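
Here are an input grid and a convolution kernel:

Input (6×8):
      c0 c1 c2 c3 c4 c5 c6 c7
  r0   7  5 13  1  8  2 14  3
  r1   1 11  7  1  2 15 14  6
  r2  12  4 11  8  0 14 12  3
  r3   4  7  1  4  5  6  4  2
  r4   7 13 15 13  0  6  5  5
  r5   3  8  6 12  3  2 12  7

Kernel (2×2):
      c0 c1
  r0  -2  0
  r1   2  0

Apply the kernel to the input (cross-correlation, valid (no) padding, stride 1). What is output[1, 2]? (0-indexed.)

The receptive field on the input at this output position is [7 1 / 11 8]. Elementwise product with the kernel and sum: 7·-2 + 11·2.

8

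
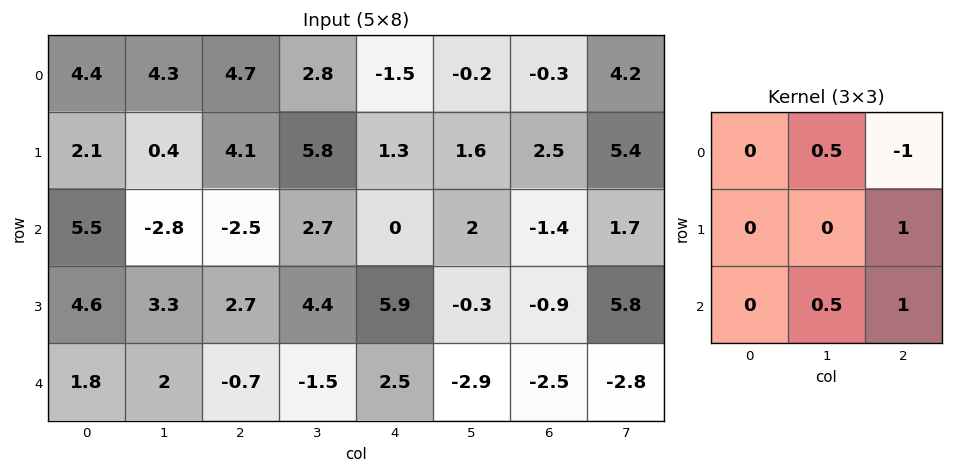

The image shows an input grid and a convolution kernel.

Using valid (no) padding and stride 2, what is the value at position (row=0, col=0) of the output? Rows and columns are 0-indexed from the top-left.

The receptive field on the input at this output position is [4.4 4.3 4.7 / 2.1 0.4 4.1 / 5.5 -2.8 -2.5]. Elementwise product with the kernel and sum: 4.3·0.5 + 4.7·-1 + 4.1·1 + -2.8·0.5 + -2.5·1.

-2.35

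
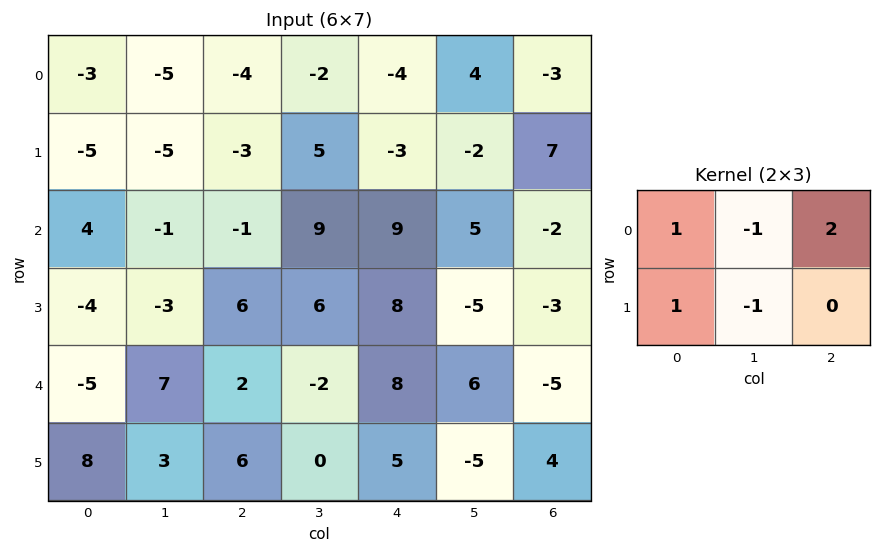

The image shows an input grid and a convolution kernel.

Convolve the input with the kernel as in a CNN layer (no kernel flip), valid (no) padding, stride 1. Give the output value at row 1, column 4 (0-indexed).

17

The receptive field on the input at this output position is [-3 -2 7 / 9 5 -2]. Elementwise product with the kernel and sum: -3·1 + -2·-1 + 7·2 + 9·1 + 5·-1.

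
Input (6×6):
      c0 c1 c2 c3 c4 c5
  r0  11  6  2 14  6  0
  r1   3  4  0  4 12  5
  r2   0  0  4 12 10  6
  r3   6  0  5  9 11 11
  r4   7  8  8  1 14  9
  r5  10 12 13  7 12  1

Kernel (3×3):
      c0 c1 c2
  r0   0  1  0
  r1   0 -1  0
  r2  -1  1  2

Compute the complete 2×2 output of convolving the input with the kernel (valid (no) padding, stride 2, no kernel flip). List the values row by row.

Output[0,0]: The receptive field on the input at this output position is [11 6 2 / 3 4 0 / 0 0 4]. Elementwise product with the kernel and sum: 6·1 + 4·-1 + 0·-1 + 0·1 + 4·2.

10 38
17 24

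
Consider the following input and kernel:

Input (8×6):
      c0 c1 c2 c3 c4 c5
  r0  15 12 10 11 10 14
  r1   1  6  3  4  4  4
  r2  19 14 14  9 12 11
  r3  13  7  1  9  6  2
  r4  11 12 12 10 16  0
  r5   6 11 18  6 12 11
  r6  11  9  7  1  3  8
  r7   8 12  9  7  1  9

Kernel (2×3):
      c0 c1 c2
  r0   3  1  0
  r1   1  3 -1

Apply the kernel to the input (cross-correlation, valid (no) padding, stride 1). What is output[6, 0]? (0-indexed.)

The receptive field on the input at this output position is [11 9 7 / 8 12 9]. Elementwise product with the kernel and sum: 11·3 + 9·1 + 8·1 + 12·3 + 9·-1.

77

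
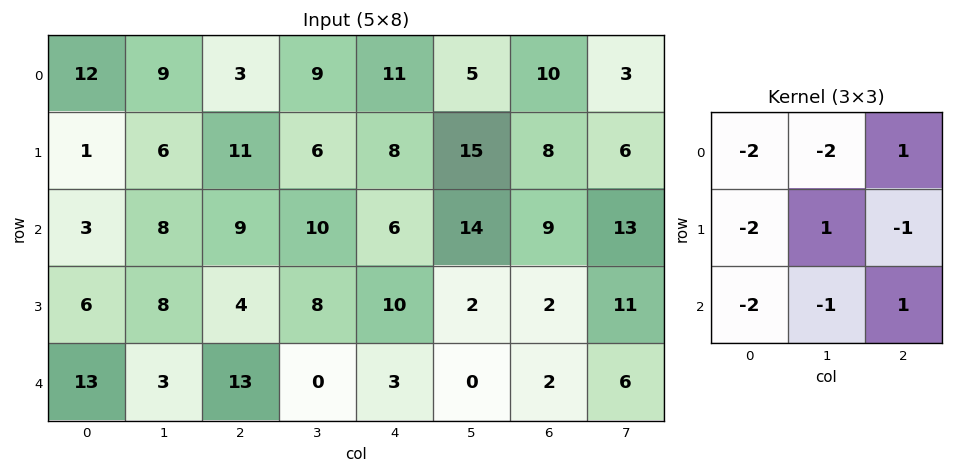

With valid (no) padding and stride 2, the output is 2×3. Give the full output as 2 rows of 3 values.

-51 -59 -48
-37 -65 -55

Output[0,0]: The receptive field on the input at this output position is [12 9 3 / 1 6 11 / 3 8 9]. Elementwise product with the kernel and sum: 12·-2 + 9·-2 + 3·1 + 1·-2 + 6·1 + 11·-1 + 3·-2 + 8·-1 + 9·1.
Output[0,1]: The receptive field on the input at this output position is [3 9 11 / 11 6 8 / 9 10 6]. Elementwise product with the kernel and sum: 3·-2 + 9·-2 + 11·1 + 11·-2 + 6·1 + 8·-1 + 9·-2 + 10·-1 + 6·1.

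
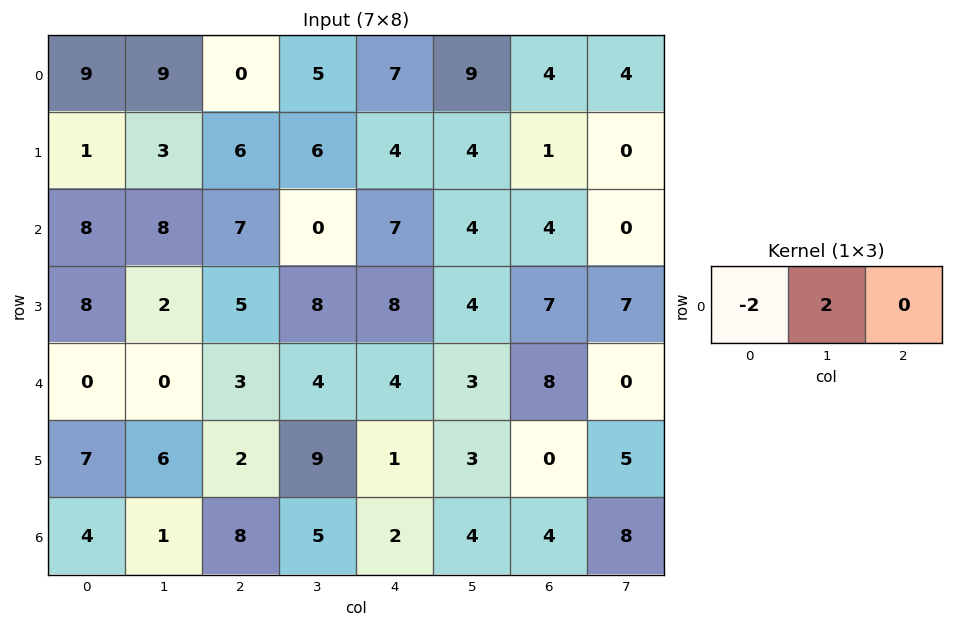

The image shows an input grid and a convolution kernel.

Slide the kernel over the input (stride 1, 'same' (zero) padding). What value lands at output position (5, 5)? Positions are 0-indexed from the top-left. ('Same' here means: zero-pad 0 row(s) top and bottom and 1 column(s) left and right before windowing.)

The receptive field on the zero-padded input at this output position is [1 3 0]. Elementwise product with the kernel and sum: 1·-2 + 3·2.

4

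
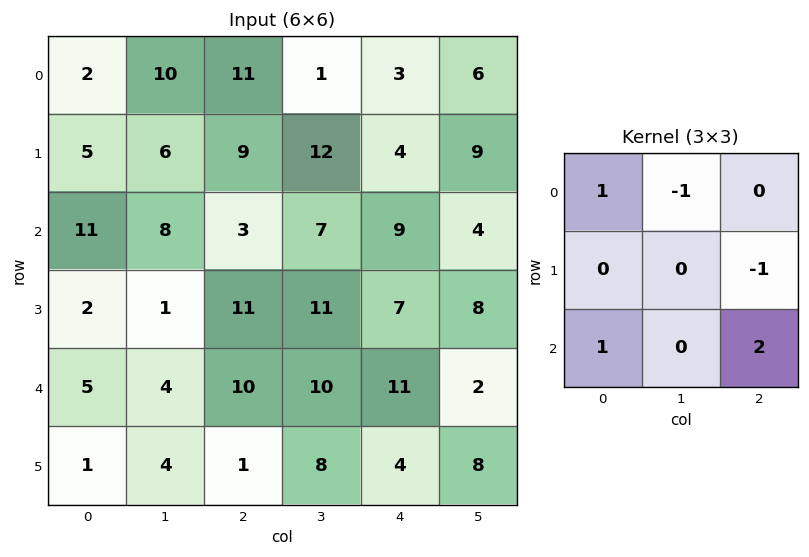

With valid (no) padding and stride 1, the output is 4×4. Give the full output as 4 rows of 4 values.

0 9 27 4
20 13 13 31
17 18 21 4
-6 0 -2 26

Output[0,0]: The receptive field on the input at this output position is [2 10 11 / 5 6 9 / 11 8 3]. Elementwise product with the kernel and sum: 2·1 + 10·-1 + 9·-1 + 11·1 + 3·2.
Output[0,1]: The receptive field on the input at this output position is [10 11 1 / 6 9 12 / 8 3 7]. Elementwise product with the kernel and sum: 10·1 + 11·-1 + 12·-1 + 8·1 + 7·2.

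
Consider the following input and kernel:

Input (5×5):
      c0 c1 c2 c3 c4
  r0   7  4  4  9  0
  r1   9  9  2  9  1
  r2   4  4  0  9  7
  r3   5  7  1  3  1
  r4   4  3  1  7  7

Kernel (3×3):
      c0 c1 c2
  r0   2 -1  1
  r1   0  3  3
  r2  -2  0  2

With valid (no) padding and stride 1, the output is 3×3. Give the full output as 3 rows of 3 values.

Output[0,0]: The receptive field on the input at this output position is [7 4 4 / 9 9 2 / 4 4 0]. Elementwise product with the kernel and sum: 7·2 + 4·-1 + 4·1 + 9·3 + 2·3 + 4·-2 + 0·2.
Output[0,1]: The receptive field on the input at this output position is [4 4 9 / 9 2 9 / 4 0 9]. Elementwise product with the kernel and sum: 4·2 + 4·-1 + 9·1 + 2·3 + 9·3 + 4·-2 + 9·2.

39 56 43
15 44 44
22 37 22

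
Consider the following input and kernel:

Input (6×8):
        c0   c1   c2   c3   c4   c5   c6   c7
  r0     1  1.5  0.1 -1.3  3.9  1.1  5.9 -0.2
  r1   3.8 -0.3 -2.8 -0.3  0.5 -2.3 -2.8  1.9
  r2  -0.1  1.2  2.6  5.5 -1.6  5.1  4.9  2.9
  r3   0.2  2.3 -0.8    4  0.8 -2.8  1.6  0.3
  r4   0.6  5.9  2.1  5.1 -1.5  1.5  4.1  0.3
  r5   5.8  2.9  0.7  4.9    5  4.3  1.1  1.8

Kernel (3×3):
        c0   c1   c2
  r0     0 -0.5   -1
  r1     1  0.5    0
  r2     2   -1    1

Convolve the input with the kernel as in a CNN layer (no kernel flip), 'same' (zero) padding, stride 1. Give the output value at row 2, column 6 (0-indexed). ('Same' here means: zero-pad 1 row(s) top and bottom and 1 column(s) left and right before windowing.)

The receptive field on the zero-padded input at this output position is [-2.3 -2.8 1.9 / 5.1 4.9 2.9 / -2.8 1.6 0.3]. Elementwise product with the kernel and sum: -2.8·-0.5 + 1.9·-1 + 5.1·1 + 4.9·0.5 + -2.8·2 + 1.6·-1 + 0.3·1.

0.15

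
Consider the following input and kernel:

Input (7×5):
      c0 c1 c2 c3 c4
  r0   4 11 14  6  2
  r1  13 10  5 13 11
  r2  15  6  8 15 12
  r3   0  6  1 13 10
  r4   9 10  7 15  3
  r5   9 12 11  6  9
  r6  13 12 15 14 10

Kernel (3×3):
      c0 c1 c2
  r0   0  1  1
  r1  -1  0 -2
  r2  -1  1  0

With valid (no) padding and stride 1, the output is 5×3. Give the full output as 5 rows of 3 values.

-7 -14 -12
-10 -23 4
13 -12 14
-13 -27 5
-15 1 -12

Output[0,0]: The receptive field on the input at this output position is [4 11 14 / 13 10 5 / 15 6 8]. Elementwise product with the kernel and sum: 11·1 + 14·1 + 13·-1 + 5·-2 + 15·-1 + 6·1.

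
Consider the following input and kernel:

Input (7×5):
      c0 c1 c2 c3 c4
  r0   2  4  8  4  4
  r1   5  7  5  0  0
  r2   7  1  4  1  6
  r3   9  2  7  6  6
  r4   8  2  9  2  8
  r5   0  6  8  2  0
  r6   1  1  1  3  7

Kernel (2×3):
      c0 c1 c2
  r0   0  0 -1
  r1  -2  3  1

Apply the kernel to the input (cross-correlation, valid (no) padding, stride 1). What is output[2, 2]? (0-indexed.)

4

The receptive field on the input at this output position is [4 1 6 / 7 6 6]. Elementwise product with the kernel and sum: 6·-1 + 7·-2 + 6·3 + 6·1.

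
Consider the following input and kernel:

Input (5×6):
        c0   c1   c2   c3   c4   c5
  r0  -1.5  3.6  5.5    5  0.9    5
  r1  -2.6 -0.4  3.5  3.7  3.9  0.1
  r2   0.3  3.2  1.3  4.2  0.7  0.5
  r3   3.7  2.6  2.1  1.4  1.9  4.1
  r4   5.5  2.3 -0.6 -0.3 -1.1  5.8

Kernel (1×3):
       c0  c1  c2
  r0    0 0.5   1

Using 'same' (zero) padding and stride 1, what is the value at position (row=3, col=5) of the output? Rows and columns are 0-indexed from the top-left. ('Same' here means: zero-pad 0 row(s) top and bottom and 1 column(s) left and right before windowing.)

The receptive field on the zero-padded input at this output position is [1.9 4.1 0]. Elementwise product with the kernel and sum: 4.1·0.5 + 0·1.

2.05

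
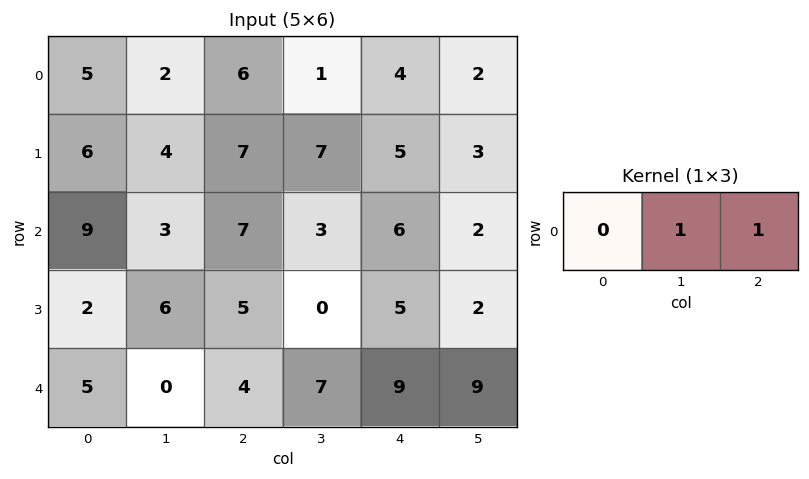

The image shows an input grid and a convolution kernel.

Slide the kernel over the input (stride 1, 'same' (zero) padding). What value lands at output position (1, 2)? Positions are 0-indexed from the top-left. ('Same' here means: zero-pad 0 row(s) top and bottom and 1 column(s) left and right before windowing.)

14

The receptive field on the zero-padded input at this output position is [4 7 7]. Elementwise product with the kernel and sum: 7·1 + 7·1.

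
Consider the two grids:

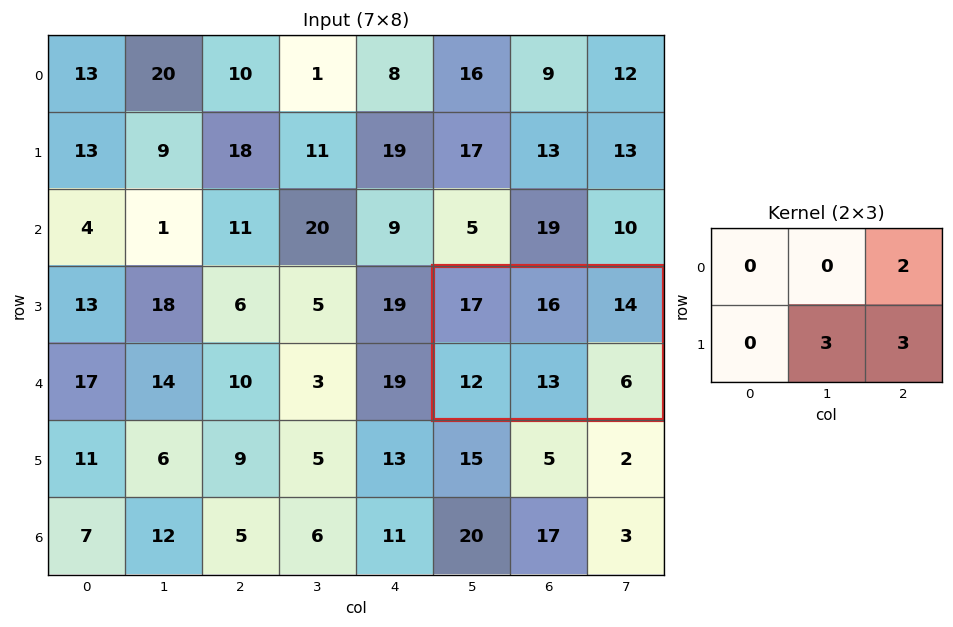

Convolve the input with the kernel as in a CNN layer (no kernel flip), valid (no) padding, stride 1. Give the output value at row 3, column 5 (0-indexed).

The receptive field on the input at this output position is [17 16 14 / 12 13 6]. Elementwise product with the kernel and sum: 14·2 + 13·3 + 6·3.

85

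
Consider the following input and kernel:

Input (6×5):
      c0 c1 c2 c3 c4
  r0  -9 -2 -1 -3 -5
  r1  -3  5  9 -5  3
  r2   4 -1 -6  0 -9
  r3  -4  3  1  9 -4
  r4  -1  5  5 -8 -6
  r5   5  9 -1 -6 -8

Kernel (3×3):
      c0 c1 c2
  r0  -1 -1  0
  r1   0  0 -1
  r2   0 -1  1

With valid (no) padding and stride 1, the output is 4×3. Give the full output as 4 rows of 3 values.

Output[0,0]: The receptive field on the input at this output position is [-9 -2 -1 / -3 5 9 / 4 -1 -6]. Elementwise product with the kernel and sum: -9·-1 + -2·-1 + 9·-1 + -1·-1 + -6·1.

-3 14 -8
2 -6 -8
-4 -15 12
-14 -1 -6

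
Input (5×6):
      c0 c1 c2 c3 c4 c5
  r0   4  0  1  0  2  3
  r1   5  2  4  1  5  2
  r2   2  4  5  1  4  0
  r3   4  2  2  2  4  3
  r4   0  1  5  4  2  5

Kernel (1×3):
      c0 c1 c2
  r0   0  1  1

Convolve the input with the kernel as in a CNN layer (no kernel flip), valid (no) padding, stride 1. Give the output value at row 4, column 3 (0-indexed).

7

The receptive field on the input at this output position is [4 2 5]. Elementwise product with the kernel and sum: 2·1 + 5·1.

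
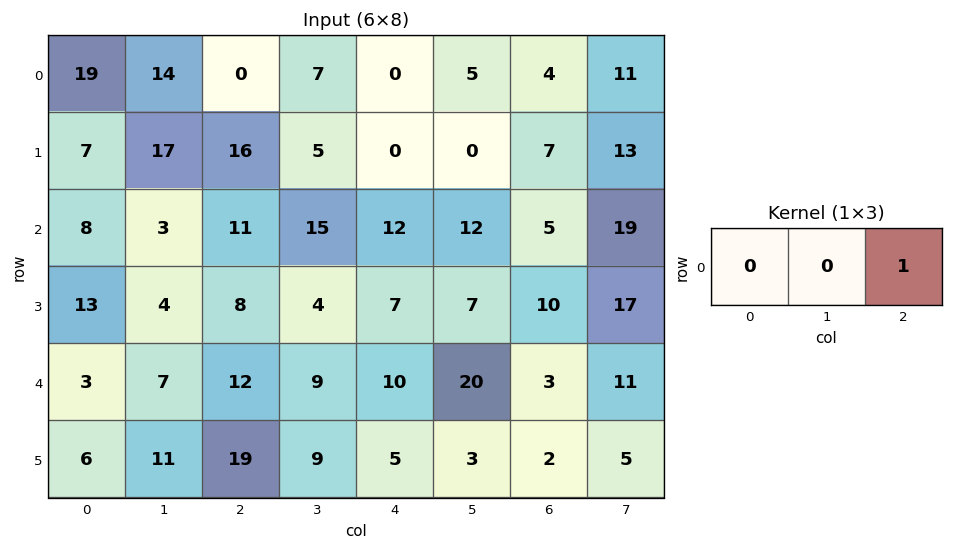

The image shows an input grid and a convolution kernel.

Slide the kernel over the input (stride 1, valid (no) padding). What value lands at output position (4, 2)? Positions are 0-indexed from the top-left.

10

The receptive field on the input at this output position is [12 9 10]. Elementwise product with the kernel and sum: 10·1.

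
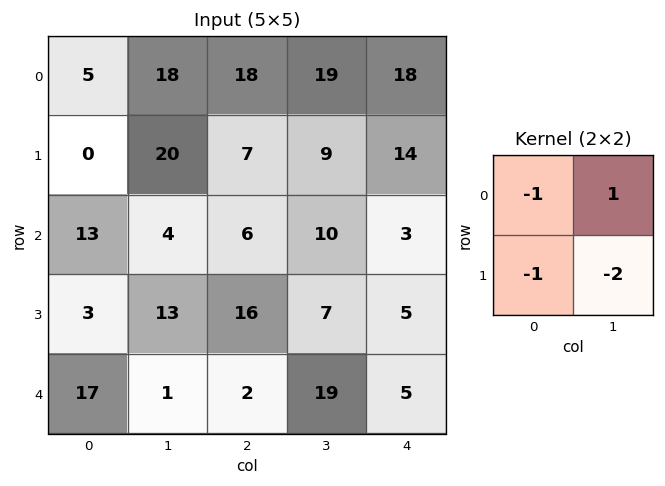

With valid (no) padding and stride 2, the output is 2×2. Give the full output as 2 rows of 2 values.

Output[0,0]: The receptive field on the input at this output position is [5 18 / 0 20]. Elementwise product with the kernel and sum: 5·-1 + 18·1 + 0·-1 + 20·-2.

-27 -24
-38 -26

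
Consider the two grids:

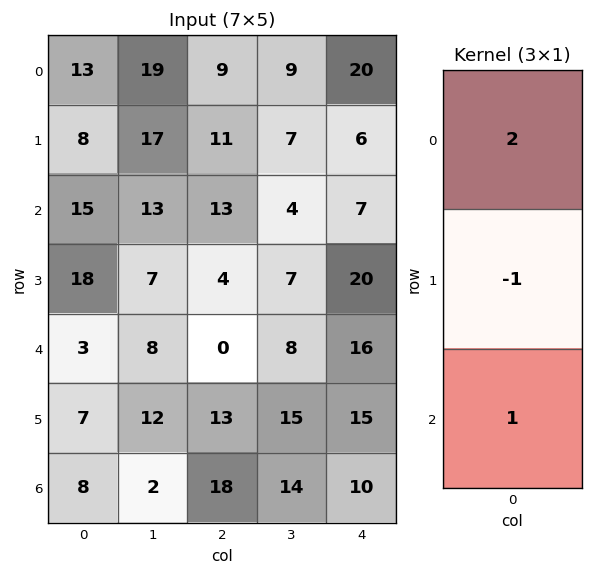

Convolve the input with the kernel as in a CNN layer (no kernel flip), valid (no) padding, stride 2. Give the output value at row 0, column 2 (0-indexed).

41

The receptive field on the input at this output position is [20 / 6 / 7]. Elementwise product with the kernel and sum: 20·2 + 6·-1 + 7·1.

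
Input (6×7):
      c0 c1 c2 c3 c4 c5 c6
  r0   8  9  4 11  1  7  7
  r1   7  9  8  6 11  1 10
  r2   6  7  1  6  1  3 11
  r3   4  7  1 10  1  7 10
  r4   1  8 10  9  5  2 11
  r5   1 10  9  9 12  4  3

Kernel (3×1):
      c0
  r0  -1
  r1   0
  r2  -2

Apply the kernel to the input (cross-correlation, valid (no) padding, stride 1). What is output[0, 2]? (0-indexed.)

-6

The receptive field on the input at this output position is [4 / 8 / 1]. Elementwise product with the kernel and sum: 4·-1 + 1·-2.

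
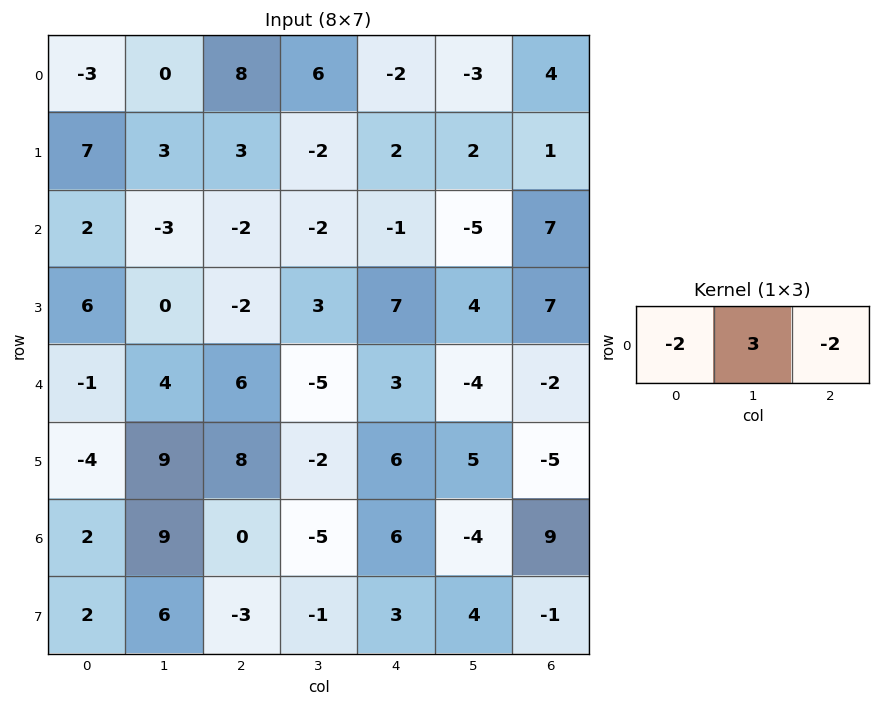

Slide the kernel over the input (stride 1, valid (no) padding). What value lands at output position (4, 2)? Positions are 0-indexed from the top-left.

The receptive field on the input at this output position is [6 -5 3]. Elementwise product with the kernel and sum: 6·-2 + -5·3 + 3·-2.

-33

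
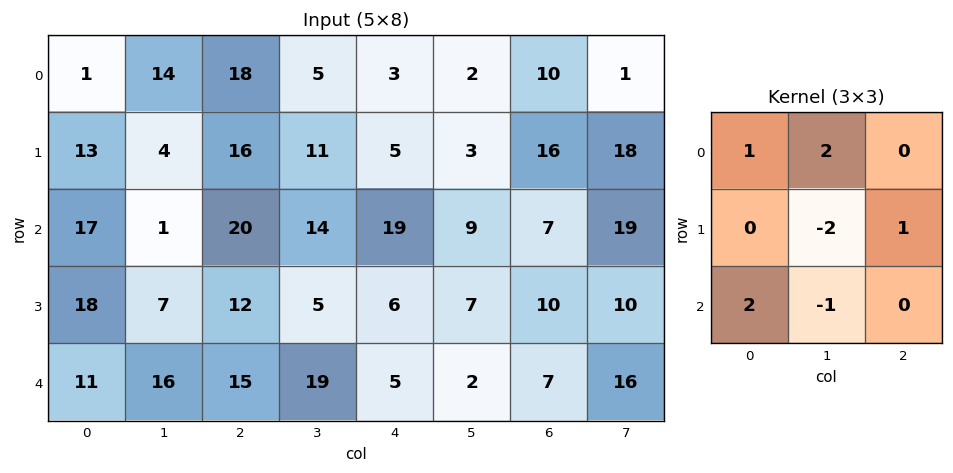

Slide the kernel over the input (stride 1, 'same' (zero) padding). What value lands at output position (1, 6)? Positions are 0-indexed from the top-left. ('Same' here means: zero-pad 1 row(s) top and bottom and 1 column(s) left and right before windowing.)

The receptive field on the zero-padded input at this output position is [2 10 1 / 3 16 18 / 9 7 19]. Elementwise product with the kernel and sum: 2·1 + 10·2 + 16·-2 + 18·1 + 9·2 + 7·-1.

19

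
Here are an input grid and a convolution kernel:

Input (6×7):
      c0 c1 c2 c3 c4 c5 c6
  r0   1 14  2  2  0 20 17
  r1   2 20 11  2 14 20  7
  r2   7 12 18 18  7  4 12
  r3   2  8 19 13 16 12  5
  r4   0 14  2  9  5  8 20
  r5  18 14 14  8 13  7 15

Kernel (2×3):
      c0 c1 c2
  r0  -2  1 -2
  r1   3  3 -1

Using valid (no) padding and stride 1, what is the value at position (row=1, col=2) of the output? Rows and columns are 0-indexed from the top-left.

53

The receptive field on the input at this output position is [11 2 14 / 18 18 7]. Elementwise product with the kernel and sum: 11·-2 + 2·1 + 14·-2 + 18·3 + 18·3 + 7·-1.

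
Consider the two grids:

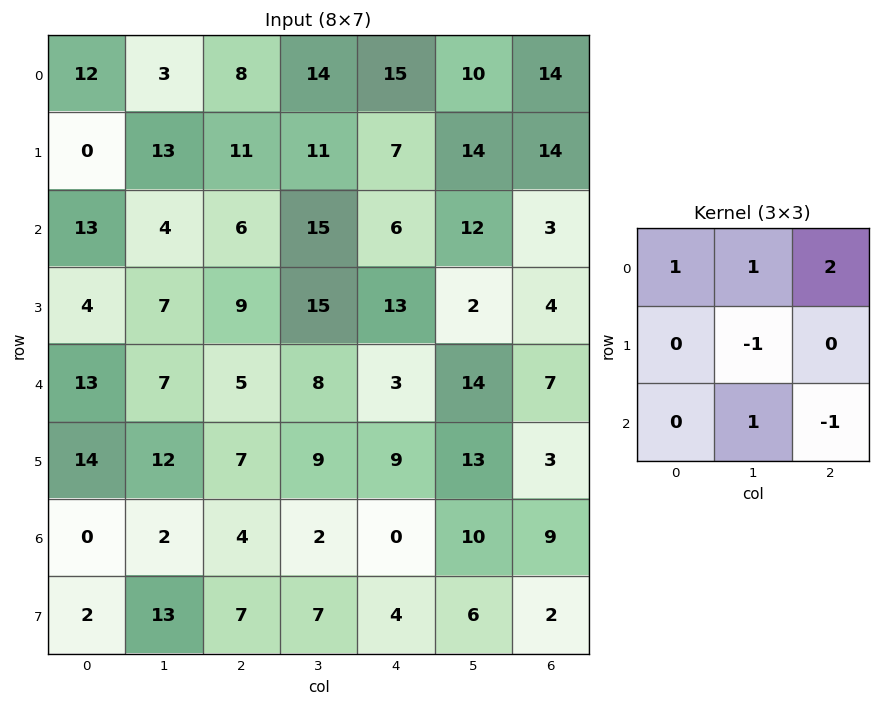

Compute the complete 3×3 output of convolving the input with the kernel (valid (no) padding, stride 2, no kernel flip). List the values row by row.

Output[0,0]: The receptive field on the input at this output position is [12 3 8 / 0 13 11 / 13 4 6]. Elementwise product with the kernel and sum: 12·1 + 3·1 + 8·2 + 13·-1 + 4·1 + 6·-1.

16 50 48
24 23 29
16 12 19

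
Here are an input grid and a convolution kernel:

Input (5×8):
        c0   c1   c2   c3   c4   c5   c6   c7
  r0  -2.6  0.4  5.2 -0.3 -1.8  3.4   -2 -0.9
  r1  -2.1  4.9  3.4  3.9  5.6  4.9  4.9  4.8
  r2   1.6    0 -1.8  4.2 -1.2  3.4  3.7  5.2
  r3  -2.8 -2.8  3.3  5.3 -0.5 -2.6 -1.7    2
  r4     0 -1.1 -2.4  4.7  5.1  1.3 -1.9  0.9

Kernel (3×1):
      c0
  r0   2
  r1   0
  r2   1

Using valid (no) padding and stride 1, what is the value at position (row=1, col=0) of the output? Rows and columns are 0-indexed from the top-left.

-7

The receptive field on the input at this output position is [-2.1 / 1.6 / -2.8]. Elementwise product with the kernel and sum: -2.1·2 + -2.8·1.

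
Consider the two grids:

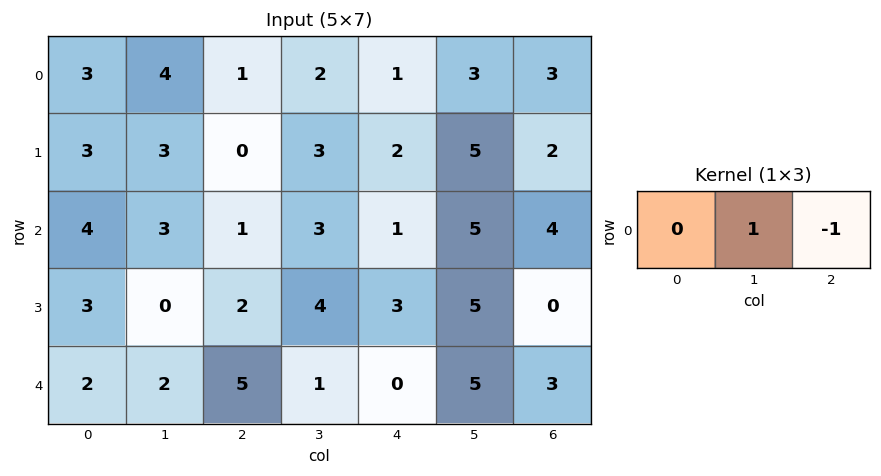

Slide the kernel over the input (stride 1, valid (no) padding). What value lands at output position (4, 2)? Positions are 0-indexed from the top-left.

The receptive field on the input at this output position is [5 1 0]. Elementwise product with the kernel and sum: 1·1 + 0·-1.

1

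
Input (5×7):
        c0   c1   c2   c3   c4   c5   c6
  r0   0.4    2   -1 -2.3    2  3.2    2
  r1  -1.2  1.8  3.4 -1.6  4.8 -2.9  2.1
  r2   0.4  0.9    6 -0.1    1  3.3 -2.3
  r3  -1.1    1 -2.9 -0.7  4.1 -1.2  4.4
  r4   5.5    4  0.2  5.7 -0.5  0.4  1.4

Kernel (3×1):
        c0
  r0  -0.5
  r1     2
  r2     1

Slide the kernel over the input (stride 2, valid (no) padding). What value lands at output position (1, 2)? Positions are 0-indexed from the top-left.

The receptive field on the input at this output position is [1 / 4.1 / -0.5]. Elementwise product with the kernel and sum: 1·-0.5 + 4.1·2 + -0.5·1.

7.2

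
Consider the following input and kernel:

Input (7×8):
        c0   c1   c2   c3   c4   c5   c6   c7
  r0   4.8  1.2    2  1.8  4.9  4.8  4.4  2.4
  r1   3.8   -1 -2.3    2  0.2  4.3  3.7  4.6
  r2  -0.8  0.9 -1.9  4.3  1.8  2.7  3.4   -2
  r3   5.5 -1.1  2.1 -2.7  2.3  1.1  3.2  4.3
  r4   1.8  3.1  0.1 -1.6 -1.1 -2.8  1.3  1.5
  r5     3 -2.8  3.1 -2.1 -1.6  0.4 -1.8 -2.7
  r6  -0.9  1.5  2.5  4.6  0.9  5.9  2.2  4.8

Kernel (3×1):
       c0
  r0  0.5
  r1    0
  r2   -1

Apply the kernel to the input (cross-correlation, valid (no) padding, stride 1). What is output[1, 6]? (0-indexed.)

-1.35

The receptive field on the input at this output position is [3.7 / 3.4 / 3.2]. Elementwise product with the kernel and sum: 3.7·0.5 + 3.2·-1.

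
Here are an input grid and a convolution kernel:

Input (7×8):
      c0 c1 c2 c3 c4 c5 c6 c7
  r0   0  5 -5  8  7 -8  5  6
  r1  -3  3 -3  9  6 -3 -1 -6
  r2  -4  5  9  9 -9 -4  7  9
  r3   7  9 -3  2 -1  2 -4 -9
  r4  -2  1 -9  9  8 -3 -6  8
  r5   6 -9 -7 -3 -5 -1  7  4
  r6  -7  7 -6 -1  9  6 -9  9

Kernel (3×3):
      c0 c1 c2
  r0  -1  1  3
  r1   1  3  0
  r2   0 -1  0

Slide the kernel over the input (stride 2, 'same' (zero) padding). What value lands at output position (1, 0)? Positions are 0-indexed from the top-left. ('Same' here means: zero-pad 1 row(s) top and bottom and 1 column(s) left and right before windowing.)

The receptive field on the zero-padded input at this output position is [0 -3 3 / 0 -4 5 / 0 7 9]. Elementwise product with the kernel and sum: 0·-1 + -3·1 + 3·3 + 0·1 + -4·3 + 7·-1.

-13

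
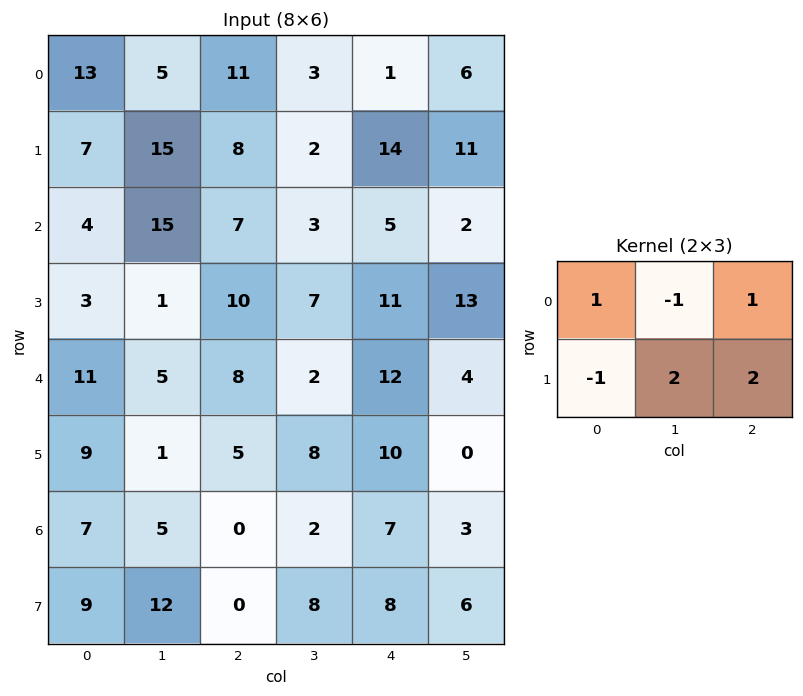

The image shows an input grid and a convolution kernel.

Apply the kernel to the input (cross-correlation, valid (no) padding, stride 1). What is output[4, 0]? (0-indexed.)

17

The receptive field on the input at this output position is [11 5 8 / 9 1 5]. Elementwise product with the kernel and sum: 11·1 + 5·-1 + 8·1 + 9·-1 + 1·2 + 5·2.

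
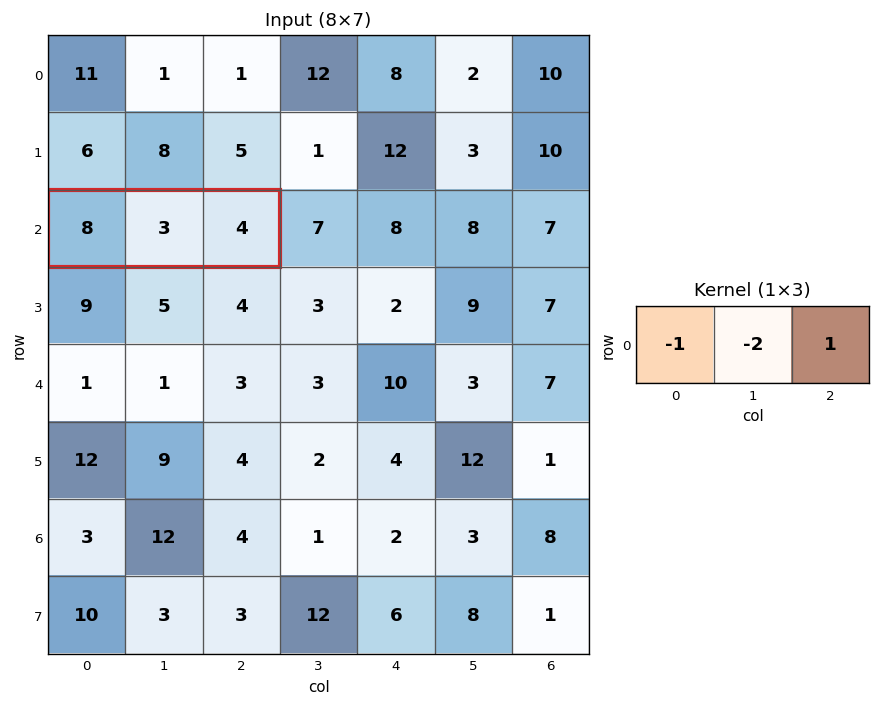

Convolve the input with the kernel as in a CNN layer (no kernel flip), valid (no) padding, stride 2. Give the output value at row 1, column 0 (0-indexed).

The receptive field on the input at this output position is [8 3 4]. Elementwise product with the kernel and sum: 8·-1 + 3·-2 + 4·1.

-10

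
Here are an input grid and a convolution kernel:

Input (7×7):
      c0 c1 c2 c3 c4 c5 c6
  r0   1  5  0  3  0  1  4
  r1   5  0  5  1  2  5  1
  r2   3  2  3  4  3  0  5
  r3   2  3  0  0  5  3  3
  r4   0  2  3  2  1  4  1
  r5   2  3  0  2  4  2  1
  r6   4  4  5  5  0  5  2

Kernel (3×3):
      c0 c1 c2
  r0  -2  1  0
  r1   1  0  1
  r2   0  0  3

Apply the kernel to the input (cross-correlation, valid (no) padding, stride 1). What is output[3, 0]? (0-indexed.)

2

The receptive field on the input at this output position is [2 3 0 / 0 2 3 / 2 3 0]. Elementwise product with the kernel and sum: 2·-2 + 3·1 + 0·1 + 3·1 + 0·3.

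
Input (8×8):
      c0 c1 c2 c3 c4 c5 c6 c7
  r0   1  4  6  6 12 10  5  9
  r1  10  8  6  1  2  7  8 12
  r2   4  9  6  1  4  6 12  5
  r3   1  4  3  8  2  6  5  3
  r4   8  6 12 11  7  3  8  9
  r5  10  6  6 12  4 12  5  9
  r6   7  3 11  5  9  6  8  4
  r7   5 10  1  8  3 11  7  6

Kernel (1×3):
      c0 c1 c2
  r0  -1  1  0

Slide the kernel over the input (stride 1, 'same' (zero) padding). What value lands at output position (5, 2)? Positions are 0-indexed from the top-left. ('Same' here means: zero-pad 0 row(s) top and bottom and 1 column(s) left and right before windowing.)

The receptive field on the zero-padded input at this output position is [6 6 12]. Elementwise product with the kernel and sum: 6·-1 + 6·1.

0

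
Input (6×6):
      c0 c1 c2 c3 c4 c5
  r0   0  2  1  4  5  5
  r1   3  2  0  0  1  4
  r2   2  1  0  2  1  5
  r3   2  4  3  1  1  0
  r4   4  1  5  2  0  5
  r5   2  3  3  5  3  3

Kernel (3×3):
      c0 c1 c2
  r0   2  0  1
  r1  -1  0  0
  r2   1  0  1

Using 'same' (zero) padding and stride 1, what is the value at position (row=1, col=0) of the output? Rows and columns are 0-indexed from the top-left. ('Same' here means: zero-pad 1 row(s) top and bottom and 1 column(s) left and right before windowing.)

The receptive field on the zero-padded input at this output position is [0 0 2 / 0 3 2 / 0 2 1]. Elementwise product with the kernel and sum: 0·2 + 2·1 + 0·-1 + 0·1 + 1·1.

3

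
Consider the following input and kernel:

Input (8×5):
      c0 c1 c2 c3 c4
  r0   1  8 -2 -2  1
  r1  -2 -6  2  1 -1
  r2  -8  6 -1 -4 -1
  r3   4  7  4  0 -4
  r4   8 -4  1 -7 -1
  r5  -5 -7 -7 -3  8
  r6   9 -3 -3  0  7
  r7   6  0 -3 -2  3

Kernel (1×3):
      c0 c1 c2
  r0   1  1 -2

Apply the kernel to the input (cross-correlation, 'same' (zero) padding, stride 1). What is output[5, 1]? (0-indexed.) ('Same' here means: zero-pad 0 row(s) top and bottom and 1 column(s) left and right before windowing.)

The receptive field on the zero-padded input at this output position is [-5 -7 -7]. Elementwise product with the kernel and sum: -5·1 + -7·1 + -7·-2.

2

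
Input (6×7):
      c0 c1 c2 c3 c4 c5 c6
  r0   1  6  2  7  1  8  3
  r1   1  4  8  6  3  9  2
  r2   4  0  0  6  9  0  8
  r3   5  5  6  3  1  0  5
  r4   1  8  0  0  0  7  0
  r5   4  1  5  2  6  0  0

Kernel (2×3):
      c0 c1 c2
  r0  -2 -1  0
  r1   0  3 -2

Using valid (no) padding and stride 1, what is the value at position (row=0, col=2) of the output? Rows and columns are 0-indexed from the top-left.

1

The receptive field on the input at this output position is [2 7 1 / 8 6 3]. Elementwise product with the kernel and sum: 2·-2 + 7·-1 + 6·3 + 3·-2.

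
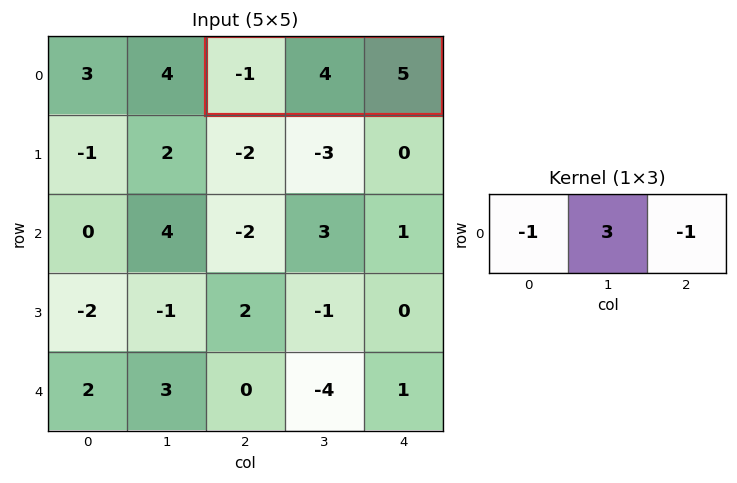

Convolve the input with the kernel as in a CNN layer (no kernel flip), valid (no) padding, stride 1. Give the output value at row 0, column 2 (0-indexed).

8

The receptive field on the input at this output position is [-1 4 5]. Elementwise product with the kernel and sum: -1·-1 + 4·3 + 5·-1.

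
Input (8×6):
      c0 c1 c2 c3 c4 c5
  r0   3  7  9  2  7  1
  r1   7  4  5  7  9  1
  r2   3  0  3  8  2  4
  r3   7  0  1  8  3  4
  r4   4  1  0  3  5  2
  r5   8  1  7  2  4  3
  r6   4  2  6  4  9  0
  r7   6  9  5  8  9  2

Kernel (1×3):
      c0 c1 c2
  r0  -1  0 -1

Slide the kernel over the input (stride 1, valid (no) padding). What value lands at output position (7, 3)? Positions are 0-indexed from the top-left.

The receptive field on the input at this output position is [8 9 2]. Elementwise product with the kernel and sum: 8·-1 + 2·-1.

-10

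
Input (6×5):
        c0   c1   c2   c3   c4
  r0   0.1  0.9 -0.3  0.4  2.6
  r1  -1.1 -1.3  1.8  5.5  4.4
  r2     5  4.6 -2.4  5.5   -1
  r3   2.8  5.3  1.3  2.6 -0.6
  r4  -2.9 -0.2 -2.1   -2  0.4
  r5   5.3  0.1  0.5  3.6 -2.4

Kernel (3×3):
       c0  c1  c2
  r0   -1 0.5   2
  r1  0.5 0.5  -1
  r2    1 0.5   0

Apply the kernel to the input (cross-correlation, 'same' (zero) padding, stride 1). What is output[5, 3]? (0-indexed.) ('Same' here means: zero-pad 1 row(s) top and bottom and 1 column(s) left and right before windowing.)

The receptive field on the zero-padded input at this output position is [-2.1 -2 0.4 / 0.5 3.6 -2.4 / 0 0 0]. Elementwise product with the kernel and sum: -2.1·-1 + -2·0.5 + 0.4·2 + 0.5·0.5 + 3.6·0.5 + -2.4·-1 + 0·1 + 0·0.5.

6.35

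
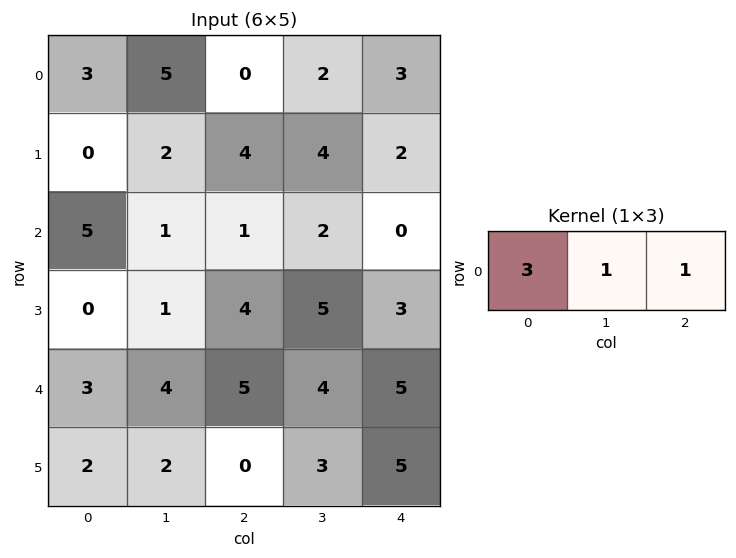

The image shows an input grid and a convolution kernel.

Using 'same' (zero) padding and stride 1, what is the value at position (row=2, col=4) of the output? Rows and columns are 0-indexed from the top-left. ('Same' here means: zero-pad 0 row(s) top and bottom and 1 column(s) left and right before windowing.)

The receptive field on the zero-padded input at this output position is [2 0 0]. Elementwise product with the kernel and sum: 2·3 + 0·1 + 0·1.

6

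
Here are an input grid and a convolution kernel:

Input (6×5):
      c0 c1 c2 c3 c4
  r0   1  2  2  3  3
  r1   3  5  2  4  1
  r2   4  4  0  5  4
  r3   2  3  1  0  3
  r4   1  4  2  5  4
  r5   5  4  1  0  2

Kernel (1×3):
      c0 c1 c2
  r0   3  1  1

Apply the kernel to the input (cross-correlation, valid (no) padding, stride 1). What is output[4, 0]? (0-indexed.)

The receptive field on the input at this output position is [1 4 2]. Elementwise product with the kernel and sum: 1·3 + 4·1 + 2·1.

9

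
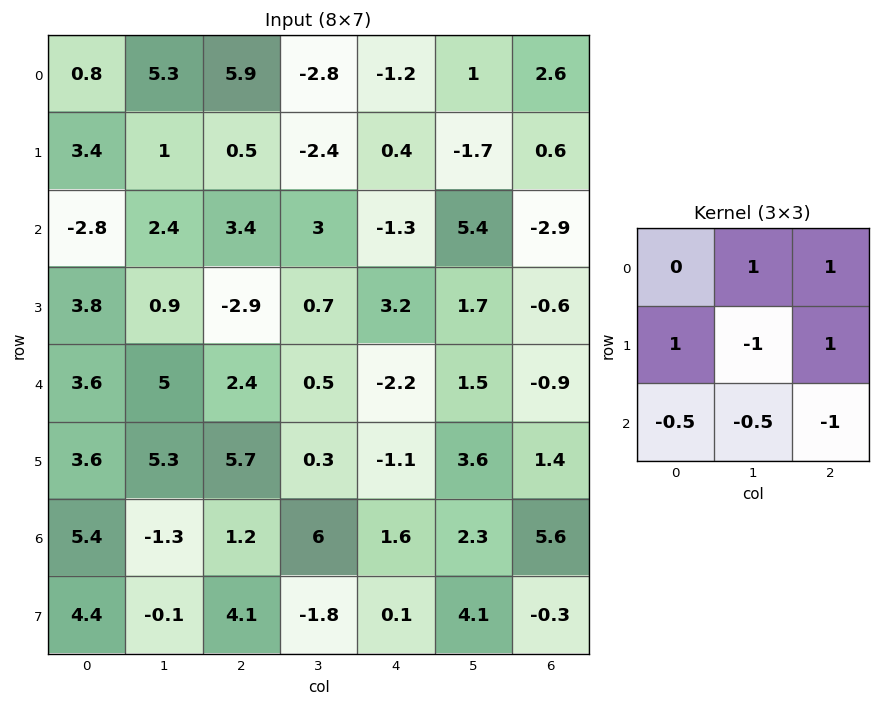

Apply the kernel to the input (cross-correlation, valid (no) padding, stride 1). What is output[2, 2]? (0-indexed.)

The receptive field on the input at this output position is [3.4 3 -1.3 / -2.9 0.7 3.2 / 2.4 0.5 -2.2]. Elementwise product with the kernel and sum: 3·1 + -1.3·1 + -2.9·1 + 0.7·-1 + 3.2·1 + 2.4·-0.5 + 0.5·-0.5 + -2.2·-1.

2.05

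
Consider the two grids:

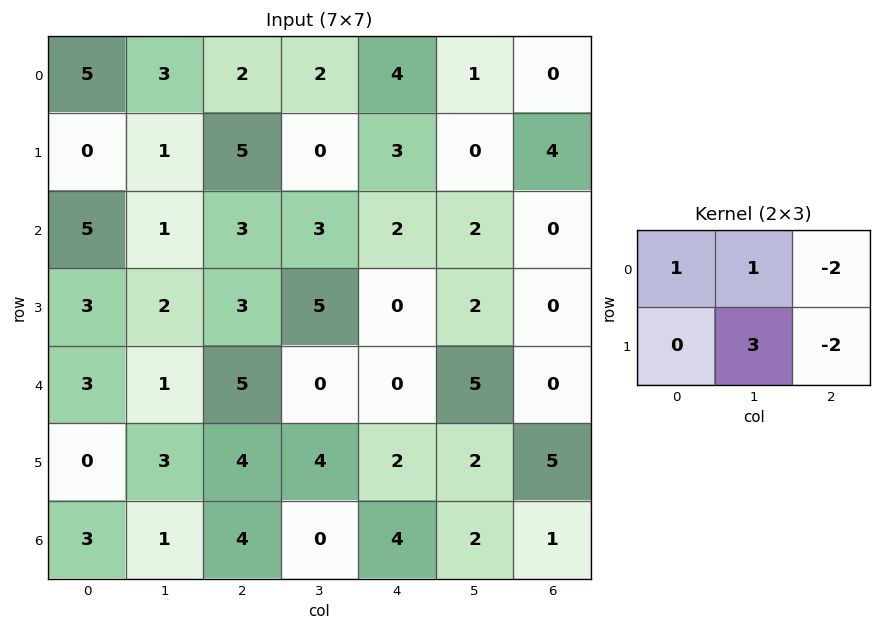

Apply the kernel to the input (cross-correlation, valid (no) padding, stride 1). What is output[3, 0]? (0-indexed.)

-8

The receptive field on the input at this output position is [3 2 3 / 3 1 5]. Elementwise product with the kernel and sum: 3·1 + 2·1 + 3·-2 + 1·3 + 5·-2.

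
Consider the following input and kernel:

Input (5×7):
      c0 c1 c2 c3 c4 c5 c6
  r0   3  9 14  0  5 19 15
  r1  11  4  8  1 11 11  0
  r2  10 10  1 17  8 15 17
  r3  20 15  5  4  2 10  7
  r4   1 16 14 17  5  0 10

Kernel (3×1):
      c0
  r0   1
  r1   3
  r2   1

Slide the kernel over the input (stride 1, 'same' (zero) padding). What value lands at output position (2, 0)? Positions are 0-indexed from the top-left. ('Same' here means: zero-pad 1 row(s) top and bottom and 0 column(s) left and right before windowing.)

61

The receptive field on the zero-padded input at this output position is [11 / 10 / 20]. Elementwise product with the kernel and sum: 11·1 + 10·3 + 20·1.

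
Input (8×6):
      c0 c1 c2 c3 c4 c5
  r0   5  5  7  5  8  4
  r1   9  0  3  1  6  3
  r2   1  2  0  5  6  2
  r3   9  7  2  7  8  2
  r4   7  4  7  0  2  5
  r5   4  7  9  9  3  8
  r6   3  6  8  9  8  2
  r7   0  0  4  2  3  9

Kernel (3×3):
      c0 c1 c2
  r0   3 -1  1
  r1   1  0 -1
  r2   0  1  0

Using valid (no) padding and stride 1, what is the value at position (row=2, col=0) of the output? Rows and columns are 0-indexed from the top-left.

12

The receptive field on the input at this output position is [1 2 0 / 9 7 2 / 7 4 7]. Elementwise product with the kernel and sum: 1·3 + 2·-1 + 0·1 + 9·1 + 2·-1 + 4·1.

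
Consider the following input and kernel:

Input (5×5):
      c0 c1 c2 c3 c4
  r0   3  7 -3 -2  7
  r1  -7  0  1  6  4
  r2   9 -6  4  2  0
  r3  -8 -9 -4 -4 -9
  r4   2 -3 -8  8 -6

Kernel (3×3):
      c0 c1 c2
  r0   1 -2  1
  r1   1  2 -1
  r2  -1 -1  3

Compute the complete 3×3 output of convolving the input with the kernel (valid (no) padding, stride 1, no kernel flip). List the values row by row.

-13 15 11
-8 5 -18
-20 10 -21

Output[0,0]: The receptive field on the input at this output position is [3 7 -3 / -7 0 1 / 9 -6 4]. Elementwise product with the kernel and sum: 3·1 + 7·-2 + -3·1 + -7·1 + 0·2 + 1·-1 + 9·-1 + -6·-1 + 4·3.
Output[0,1]: The receptive field on the input at this output position is [7 -3 -2 / 0 1 6 / -6 4 2]. Elementwise product with the kernel and sum: 7·1 + -3·-2 + -2·1 + 0·1 + 1·2 + 6·-1 + -6·-1 + 4·-1 + 2·3.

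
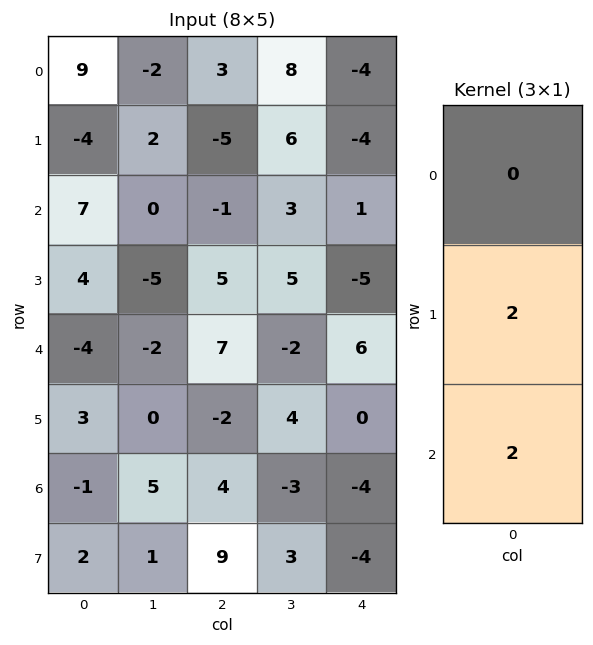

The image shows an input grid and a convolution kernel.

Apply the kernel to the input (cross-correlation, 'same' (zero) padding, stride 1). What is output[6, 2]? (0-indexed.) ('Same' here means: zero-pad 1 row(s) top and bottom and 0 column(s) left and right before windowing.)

26

The receptive field on the zero-padded input at this output position is [-2 / 4 / 9]. Elementwise product with the kernel and sum: 4·2 + 9·2.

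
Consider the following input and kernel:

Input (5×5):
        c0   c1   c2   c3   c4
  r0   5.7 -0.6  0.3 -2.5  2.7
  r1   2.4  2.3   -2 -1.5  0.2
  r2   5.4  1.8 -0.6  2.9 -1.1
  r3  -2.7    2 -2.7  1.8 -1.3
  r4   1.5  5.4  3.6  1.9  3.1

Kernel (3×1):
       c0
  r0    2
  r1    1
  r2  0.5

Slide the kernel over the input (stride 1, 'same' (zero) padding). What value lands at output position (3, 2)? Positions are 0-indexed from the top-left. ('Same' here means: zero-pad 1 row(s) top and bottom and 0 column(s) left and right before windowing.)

The receptive field on the zero-padded input at this output position is [-0.6 / -2.7 / 3.6]. Elementwise product with the kernel and sum: -0.6·2 + -2.7·1 + 3.6·0.5.

-2.1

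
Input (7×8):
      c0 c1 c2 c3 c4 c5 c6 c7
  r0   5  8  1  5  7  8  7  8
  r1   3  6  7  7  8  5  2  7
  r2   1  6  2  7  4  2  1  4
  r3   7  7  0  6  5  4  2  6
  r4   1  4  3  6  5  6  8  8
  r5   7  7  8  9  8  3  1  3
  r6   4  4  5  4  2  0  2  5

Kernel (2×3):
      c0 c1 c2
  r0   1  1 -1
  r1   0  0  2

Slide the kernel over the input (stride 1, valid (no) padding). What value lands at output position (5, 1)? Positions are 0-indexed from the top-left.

14

The receptive field on the input at this output position is [7 8 9 / 4 5 4]. Elementwise product with the kernel and sum: 7·1 + 8·1 + 9·-1 + 4·2.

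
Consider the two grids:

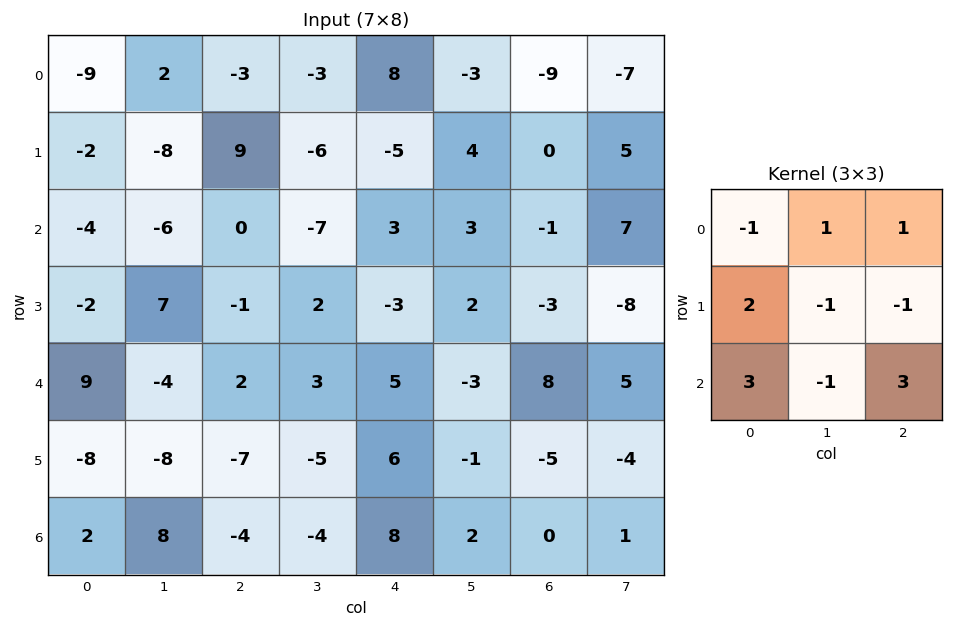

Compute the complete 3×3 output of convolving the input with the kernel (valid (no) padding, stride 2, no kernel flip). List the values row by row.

-3 53 -31
25 13 36
-26 7 40

Output[0,0]: The receptive field on the input at this output position is [-9 2 -3 / -2 -8 9 / -4 -6 0]. Elementwise product with the kernel and sum: -9·-1 + 2·1 + -3·1 + -2·2 + -8·-1 + 9·-1 + -4·3 + -6·-1 + 0·3.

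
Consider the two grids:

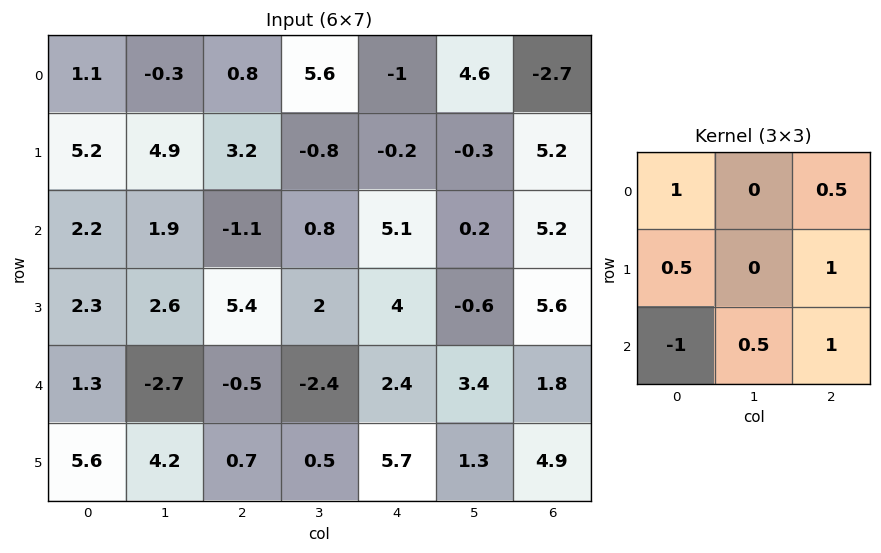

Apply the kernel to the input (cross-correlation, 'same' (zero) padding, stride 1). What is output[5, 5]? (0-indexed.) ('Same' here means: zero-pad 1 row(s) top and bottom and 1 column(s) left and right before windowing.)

11.05

The receptive field on the zero-padded input at this output position is [2.4 3.4 1.8 / 5.7 1.3 4.9 / 0 0 0]. Elementwise product with the kernel and sum: 2.4·1 + 1.8·0.5 + 5.7·0.5 + 4.9·1 + 0·-1 + 0·0.5 + 0·1.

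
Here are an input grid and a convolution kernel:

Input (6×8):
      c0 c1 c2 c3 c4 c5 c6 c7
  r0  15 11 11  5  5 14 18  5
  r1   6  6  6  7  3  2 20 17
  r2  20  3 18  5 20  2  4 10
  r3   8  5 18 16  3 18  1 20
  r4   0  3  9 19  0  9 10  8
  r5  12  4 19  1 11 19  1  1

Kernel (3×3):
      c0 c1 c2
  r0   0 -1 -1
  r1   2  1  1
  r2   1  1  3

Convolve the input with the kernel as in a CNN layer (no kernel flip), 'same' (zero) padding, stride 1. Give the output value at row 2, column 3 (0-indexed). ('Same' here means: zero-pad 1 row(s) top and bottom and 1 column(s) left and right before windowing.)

The receptive field on the zero-padded input at this output position is [6 7 3 / 18 5 20 / 18 16 3]. Elementwise product with the kernel and sum: 7·-1 + 3·-1 + 18·2 + 5·1 + 20·1 + 18·1 + 16·1 + 3·3.

94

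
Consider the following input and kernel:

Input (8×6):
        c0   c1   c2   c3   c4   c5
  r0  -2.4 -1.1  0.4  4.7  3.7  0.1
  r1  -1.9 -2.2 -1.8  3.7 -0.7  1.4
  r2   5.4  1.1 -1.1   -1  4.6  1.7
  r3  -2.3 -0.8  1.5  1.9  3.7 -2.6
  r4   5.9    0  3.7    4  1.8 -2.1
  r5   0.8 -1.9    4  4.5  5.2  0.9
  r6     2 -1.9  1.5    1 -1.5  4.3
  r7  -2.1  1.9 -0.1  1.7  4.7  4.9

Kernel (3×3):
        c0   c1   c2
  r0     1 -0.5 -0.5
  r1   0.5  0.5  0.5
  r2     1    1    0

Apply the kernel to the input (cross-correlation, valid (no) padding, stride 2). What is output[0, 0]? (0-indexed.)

The receptive field on the input at this output position is [-2.4 -1.1 0.4 / -1.9 -2.2 -1.8 / 5.4 1.1 -1.1]. Elementwise product with the kernel and sum: -2.4·1 + -1.1·-0.5 + 0.4·-0.5 + -1.9·0.5 + -2.2·0.5 + -1.8·0.5 + 5.4·1 + 1.1·1.

1.5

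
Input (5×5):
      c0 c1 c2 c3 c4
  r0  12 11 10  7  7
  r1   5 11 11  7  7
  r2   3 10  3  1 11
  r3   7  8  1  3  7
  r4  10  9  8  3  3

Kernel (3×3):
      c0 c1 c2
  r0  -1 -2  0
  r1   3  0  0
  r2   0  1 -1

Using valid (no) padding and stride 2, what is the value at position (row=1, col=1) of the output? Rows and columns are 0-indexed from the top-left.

-2

The receptive field on the input at this output position is [3 1 11 / 1 3 7 / 8 3 3]. Elementwise product with the kernel and sum: 3·-1 + 1·-2 + 1·3 + 3·1 + 3·-1.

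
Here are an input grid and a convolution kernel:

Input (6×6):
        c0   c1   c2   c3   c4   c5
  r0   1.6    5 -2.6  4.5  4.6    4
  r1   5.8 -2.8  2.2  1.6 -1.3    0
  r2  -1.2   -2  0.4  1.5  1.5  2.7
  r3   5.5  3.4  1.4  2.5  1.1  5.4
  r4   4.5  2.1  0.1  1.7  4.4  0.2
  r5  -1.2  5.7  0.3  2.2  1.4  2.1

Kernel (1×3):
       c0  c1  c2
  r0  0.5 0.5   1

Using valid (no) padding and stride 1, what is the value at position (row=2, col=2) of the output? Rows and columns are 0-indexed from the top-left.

The receptive field on the input at this output position is [0.4 1.5 1.5]. Elementwise product with the kernel and sum: 0.4·0.5 + 1.5·0.5 + 1.5·1.

2.45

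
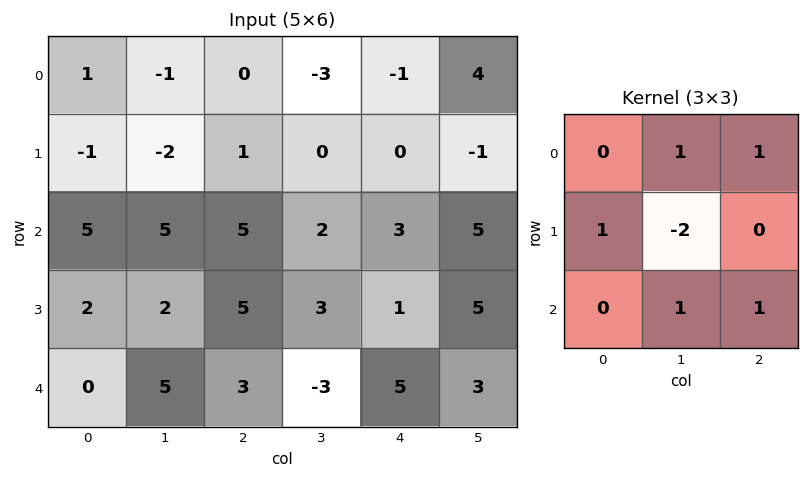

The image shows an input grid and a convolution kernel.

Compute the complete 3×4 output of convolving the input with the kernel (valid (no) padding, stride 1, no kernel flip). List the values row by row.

Output[0,0]: The receptive field on the input at this output position is [1 -1 0 / -1 -2 1 / 5 5 5]. Elementwise product with the kernel and sum: -1·1 + 0·1 + -1·1 + -2·-2 + 5·1 + 5·1.
Output[0,1]: The receptive field on the input at this output position is [-1 0 -3 / -2 1 0 / 5 5 2]. Elementwise product with the kernel and sum: 0·1 + -3·1 + -2·1 + 1·-2 + 5·1 + 2·1.

12 0 2 11
1 4 5 1
16 -1 6 17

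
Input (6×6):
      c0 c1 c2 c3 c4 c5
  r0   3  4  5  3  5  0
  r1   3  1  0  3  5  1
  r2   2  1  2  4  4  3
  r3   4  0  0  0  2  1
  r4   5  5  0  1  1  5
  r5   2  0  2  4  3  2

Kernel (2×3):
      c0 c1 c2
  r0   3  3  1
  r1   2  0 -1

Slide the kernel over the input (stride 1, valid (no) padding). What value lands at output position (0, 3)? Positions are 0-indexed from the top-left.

The receptive field on the input at this output position is [3 5 0 / 3 5 1]. Elementwise product with the kernel and sum: 3·3 + 5·3 + 0·1 + 3·2 + 1·-1.

29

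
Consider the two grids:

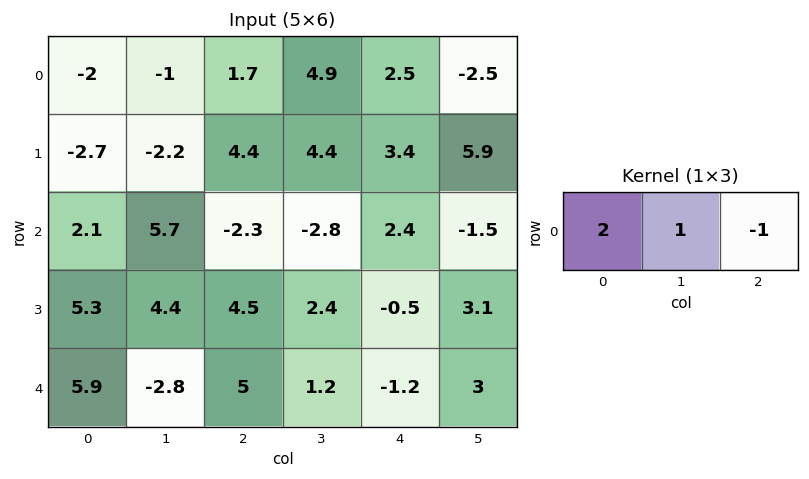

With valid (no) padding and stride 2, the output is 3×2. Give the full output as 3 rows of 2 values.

-6.7 5.8
12.2 -9.8
4 12.4

Output[0,0]: The receptive field on the input at this output position is [-2 -1 1.7]. Elementwise product with the kernel and sum: -2·2 + -1·1 + 1.7·-1.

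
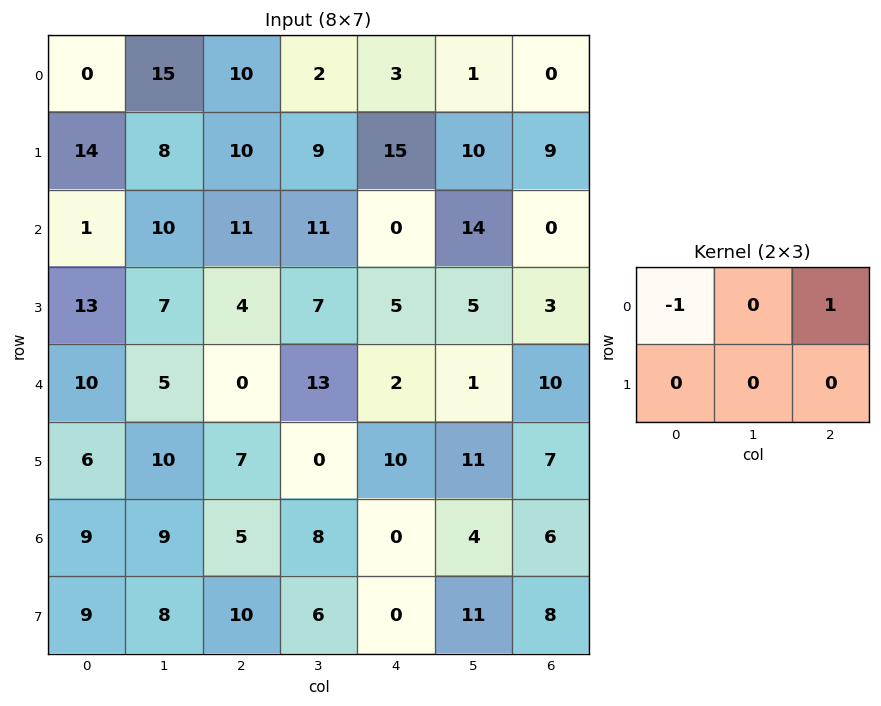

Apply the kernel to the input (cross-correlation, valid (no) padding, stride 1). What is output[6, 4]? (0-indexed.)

The receptive field on the input at this output position is [0 4 6 / 0 11 8]. Elementwise product with the kernel and sum: 0·-1 + 6·1.

6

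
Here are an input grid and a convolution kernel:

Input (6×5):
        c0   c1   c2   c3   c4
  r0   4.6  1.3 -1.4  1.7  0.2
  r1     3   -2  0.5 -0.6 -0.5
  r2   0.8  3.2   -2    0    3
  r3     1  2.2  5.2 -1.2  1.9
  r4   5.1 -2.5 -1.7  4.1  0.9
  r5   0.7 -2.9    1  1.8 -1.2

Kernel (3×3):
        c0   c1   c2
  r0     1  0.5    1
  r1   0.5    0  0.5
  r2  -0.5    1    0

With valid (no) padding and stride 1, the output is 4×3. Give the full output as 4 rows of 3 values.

8.4 -2.6 0.65
3.6 3.35 -3.6
-1.55 2.25 9.5
5.75 6.85 7.4

Output[0,0]: The receptive field on the input at this output position is [4.6 1.3 -1.4 / 3 -2 0.5 / 0.8 3.2 -2]. Elementwise product with the kernel and sum: 4.6·1 + 1.3·0.5 + -1.4·1 + 3·0.5 + 0.5·0.5 + 0.8·-0.5 + 3.2·1.
Output[0,1]: The receptive field on the input at this output position is [1.3 -1.4 1.7 / -2 0.5 -0.6 / 3.2 -2 0]. Elementwise product with the kernel and sum: 1.3·1 + -1.4·0.5 + 1.7·1 + -2·0.5 + -0.6·0.5 + 3.2·-0.5 + -2·1.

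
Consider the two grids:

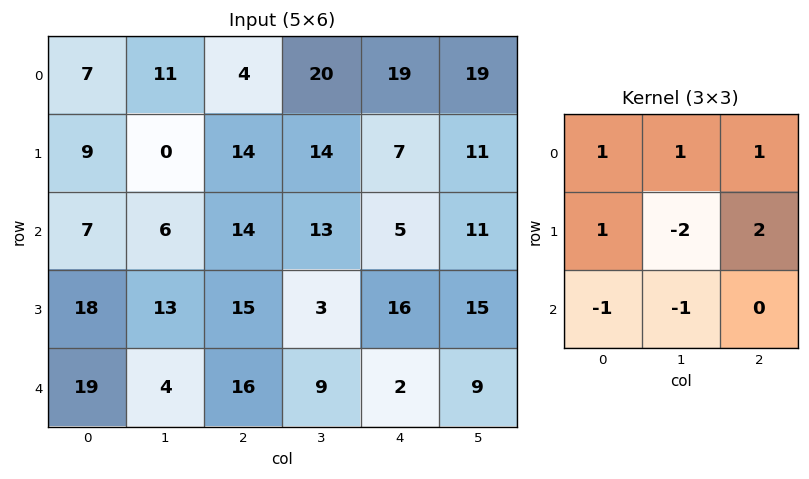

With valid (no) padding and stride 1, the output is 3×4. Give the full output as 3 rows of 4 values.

46 15 16 62
15 4 15 38
26 2 48 19

Output[0,0]: The receptive field on the input at this output position is [7 11 4 / 9 0 14 / 7 6 14]. Elementwise product with the kernel and sum: 7·1 + 11·1 + 4·1 + 9·1 + 0·-2 + 14·2 + 7·-1 + 6·-1.
Output[0,1]: The receptive field on the input at this output position is [11 4 20 / 0 14 14 / 6 14 13]. Elementwise product with the kernel and sum: 11·1 + 4·1 + 20·1 + 0·1 + 14·-2 + 14·2 + 6·-1 + 14·-1.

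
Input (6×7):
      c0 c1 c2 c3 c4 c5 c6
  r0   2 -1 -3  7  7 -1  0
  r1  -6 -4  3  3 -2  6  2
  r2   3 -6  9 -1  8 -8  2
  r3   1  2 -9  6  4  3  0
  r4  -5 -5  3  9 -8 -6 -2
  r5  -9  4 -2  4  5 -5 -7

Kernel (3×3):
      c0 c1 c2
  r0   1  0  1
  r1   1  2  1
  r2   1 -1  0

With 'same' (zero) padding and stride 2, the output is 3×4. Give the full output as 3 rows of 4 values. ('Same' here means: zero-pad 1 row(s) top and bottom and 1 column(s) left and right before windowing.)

9 -7 25 3
-5 21 18 5
-4 24 -5 -5

Output[0,0]: The receptive field on the zero-padded input at this output position is [0 0 0 / 0 2 -1 / 0 -6 -4]. Elementwise product with the kernel and sum: 0·1 + 0·1 + 0·1 + 2·2 + -1·1 + 0·1 + -6·-1.
Output[0,1]: The receptive field on the zero-padded input at this output position is [0 0 0 / -1 -3 7 / -4 3 3]. Elementwise product with the kernel and sum: 0·1 + 0·1 + -1·1 + -3·2 + 7·1 + -4·1 + 3·-1.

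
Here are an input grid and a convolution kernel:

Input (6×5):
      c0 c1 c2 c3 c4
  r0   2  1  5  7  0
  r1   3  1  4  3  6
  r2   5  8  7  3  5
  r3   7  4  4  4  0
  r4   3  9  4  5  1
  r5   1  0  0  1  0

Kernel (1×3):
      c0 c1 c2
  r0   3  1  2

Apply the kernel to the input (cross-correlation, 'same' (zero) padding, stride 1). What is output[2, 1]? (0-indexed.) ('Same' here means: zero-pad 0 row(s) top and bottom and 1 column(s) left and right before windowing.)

37

The receptive field on the zero-padded input at this output position is [5 8 7]. Elementwise product with the kernel and sum: 5·3 + 8·1 + 7·2.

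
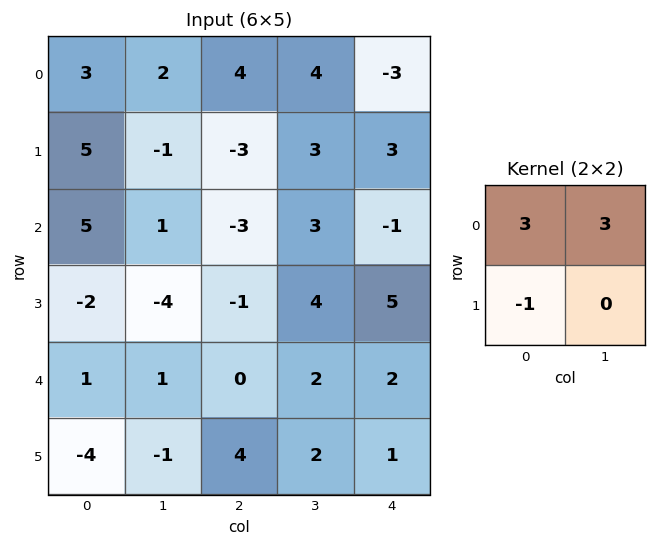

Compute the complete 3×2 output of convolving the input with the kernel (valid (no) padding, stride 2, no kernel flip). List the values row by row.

10 27
20 1
10 2

Output[0,0]: The receptive field on the input at this output position is [3 2 / 5 -1]. Elementwise product with the kernel and sum: 3·3 + 2·3 + 5·-1.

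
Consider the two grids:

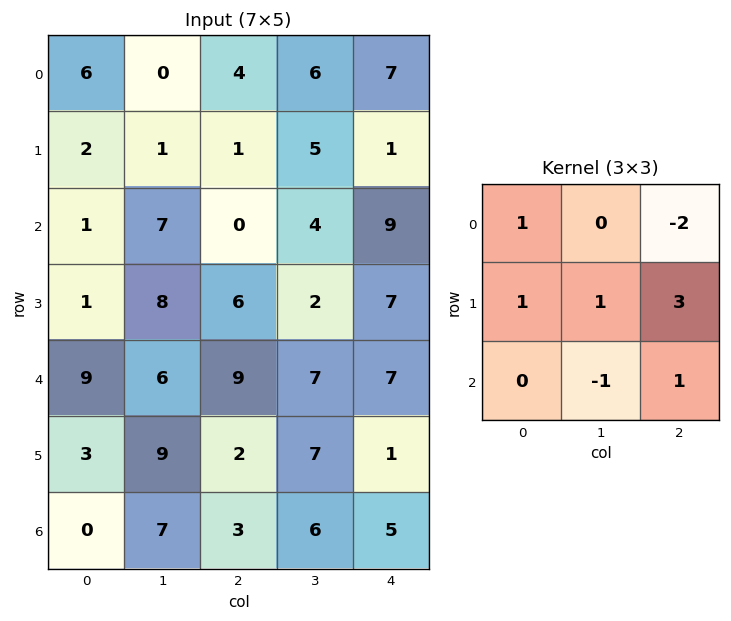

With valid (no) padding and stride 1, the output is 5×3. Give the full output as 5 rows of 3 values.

Output[0,0]: The receptive field on the input at this output position is [6 0 4 / 2 1 1 / 1 7 0]. Elementwise product with the kernel and sum: 6·1 + 4·-2 + 2·1 + 1·1 + 1·3 + 7·-1 + 0·1.
Output[0,1]: The receptive field on the input at this output position is [0 4 6 / 1 1 5 / 7 0 4]. Elementwise product with the kernel and sum: 0·1 + 6·-2 + 1·1 + 1·1 + 5·3 + 0·-1 + 4·1.

-3 9 4
6 6 35
31 17 11
24 45 23
5 27 6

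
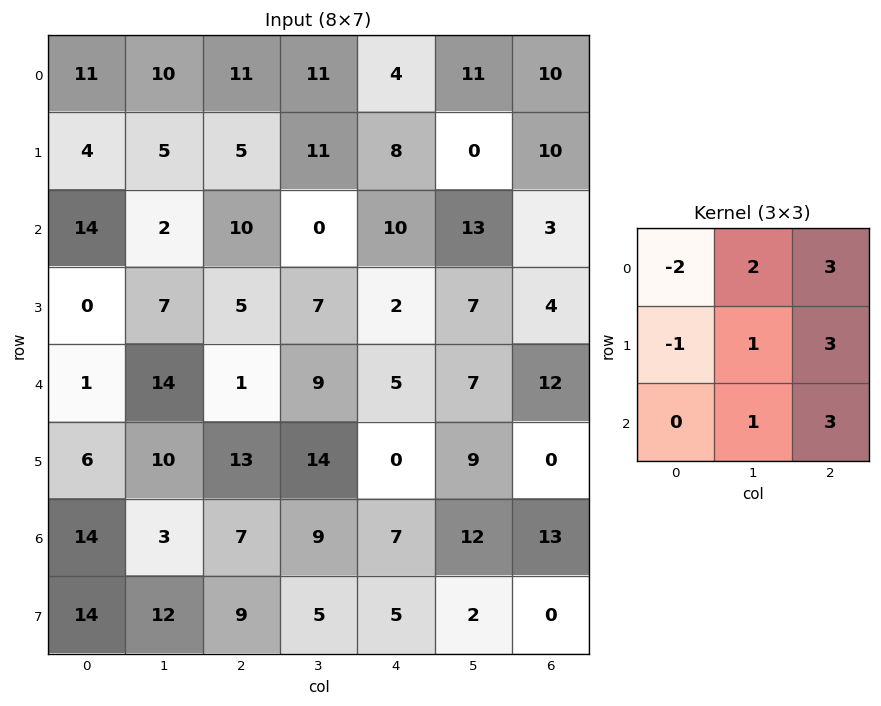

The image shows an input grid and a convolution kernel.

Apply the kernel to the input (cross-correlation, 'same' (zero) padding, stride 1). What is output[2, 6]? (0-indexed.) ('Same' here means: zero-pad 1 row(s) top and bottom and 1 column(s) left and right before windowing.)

14

The receptive field on the zero-padded input at this output position is [0 10 0 / 13 3 0 / 7 4 0]. Elementwise product with the kernel and sum: 0·-2 + 10·2 + 0·3 + 13·-1 + 3·1 + 0·3 + 4·1 + 0·3.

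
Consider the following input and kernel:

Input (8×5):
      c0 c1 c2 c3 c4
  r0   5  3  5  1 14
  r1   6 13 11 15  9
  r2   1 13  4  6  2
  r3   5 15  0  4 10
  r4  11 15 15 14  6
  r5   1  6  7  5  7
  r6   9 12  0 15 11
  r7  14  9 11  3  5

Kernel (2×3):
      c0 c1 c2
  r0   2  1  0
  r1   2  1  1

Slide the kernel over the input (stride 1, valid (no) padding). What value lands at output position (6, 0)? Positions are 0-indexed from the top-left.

The receptive field on the input at this output position is [9 12 0 / 14 9 11]. Elementwise product with the kernel and sum: 9·2 + 12·1 + 14·2 + 9·1 + 11·1.

78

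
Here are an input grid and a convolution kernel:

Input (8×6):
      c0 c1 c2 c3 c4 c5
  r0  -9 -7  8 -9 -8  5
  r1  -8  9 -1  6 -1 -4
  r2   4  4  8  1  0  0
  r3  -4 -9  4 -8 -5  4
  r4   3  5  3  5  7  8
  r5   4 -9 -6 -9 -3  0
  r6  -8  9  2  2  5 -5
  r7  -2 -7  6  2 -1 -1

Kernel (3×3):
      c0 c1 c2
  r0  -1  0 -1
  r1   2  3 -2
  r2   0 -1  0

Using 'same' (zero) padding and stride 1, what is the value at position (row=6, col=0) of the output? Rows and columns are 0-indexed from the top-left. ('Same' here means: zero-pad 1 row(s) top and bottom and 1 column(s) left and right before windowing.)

-31

The receptive field on the zero-padded input at this output position is [0 4 -9 / 0 -8 9 / 0 -2 -7]. Elementwise product with the kernel and sum: 0·-1 + -9·-1 + 0·2 + -8·3 + 9·-2 + -2·-1.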